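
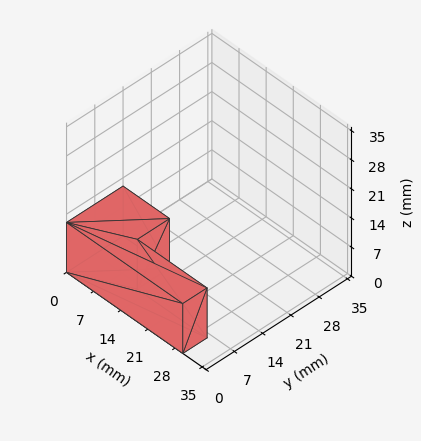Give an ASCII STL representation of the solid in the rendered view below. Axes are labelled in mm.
Reading the render: the shape is an L-shaped prism: outer 30 × 14 mm, arm thicknesses ≈ 6 mm (horizontal) and 12 mm (vertical), extruded 12 mm in z (dimensions read to the nearest mm from the axis ticks). For the STL, each face is triangulated and given an outward normal.

solid part
  facet normal 0.0000 0.0000 -1.0000
    outer loop
      vertex 30.000 6.000 0.000
      vertex 30.000 0.000 0.000
      vertex 0.000 0.000 0.000
    endloop
  endfacet
  facet normal 0.0000 0.0000 -1.0000
    outer loop
      vertex 12.000 6.000 0.000
      vertex 30.000 6.000 0.000
      vertex 0.000 0.000 0.000
    endloop
  endfacet
  facet normal 0.0000 0.0000 -1.0000
    outer loop
      vertex 12.000 14.000 0.000
      vertex 12.000 6.000 0.000
      vertex 0.000 0.000 0.000
    endloop
  endfacet
  facet normal 0.0000 0.0000 -1.0000
    outer loop
      vertex 0.000 14.000 0.000
      vertex 12.000 14.000 0.000
      vertex 0.000 0.000 0.000
    endloop
  endfacet
  facet normal 0.0000 0.0000 1.0000
    outer loop
      vertex 0.000 0.000 12.000
      vertex 30.000 0.000 12.000
      vertex 30.000 6.000 12.000
    endloop
  endfacet
  facet normal 0.0000 0.0000 1.0000
    outer loop
      vertex 0.000 0.000 12.000
      vertex 30.000 6.000 12.000
      vertex 12.000 6.000 12.000
    endloop
  endfacet
  facet normal 0.0000 0.0000 1.0000
    outer loop
      vertex 0.000 0.000 12.000
      vertex 12.000 6.000 12.000
      vertex 12.000 14.000 12.000
    endloop
  endfacet
  facet normal 0.0000 0.0000 1.0000
    outer loop
      vertex 0.000 0.000 12.000
      vertex 12.000 14.000 12.000
      vertex 0.000 14.000 12.000
    endloop
  endfacet
  facet normal 0.0000 -1.0000 0.0000
    outer loop
      vertex 0.000 0.000 0.000
      vertex 30.000 0.000 0.000
      vertex 30.000 0.000 12.000
    endloop
  endfacet
  facet normal 0.0000 -1.0000 0.0000
    outer loop
      vertex 0.000 0.000 0.000
      vertex 30.000 0.000 12.000
      vertex 0.000 0.000 12.000
    endloop
  endfacet
  facet normal 1.0000 0.0000 0.0000
    outer loop
      vertex 30.000 0.000 0.000
      vertex 30.000 6.000 0.000
      vertex 30.000 6.000 12.000
    endloop
  endfacet
  facet normal 1.0000 0.0000 0.0000
    outer loop
      vertex 30.000 0.000 0.000
      vertex 30.000 6.000 12.000
      vertex 30.000 0.000 12.000
    endloop
  endfacet
  facet normal 0.0000 1.0000 0.0000
    outer loop
      vertex 30.000 6.000 0.000
      vertex 12.000 6.000 0.000
      vertex 12.000 6.000 12.000
    endloop
  endfacet
  facet normal 0.0000 1.0000 0.0000
    outer loop
      vertex 30.000 6.000 0.000
      vertex 12.000 6.000 12.000
      vertex 30.000 6.000 12.000
    endloop
  endfacet
  facet normal 1.0000 0.0000 0.0000
    outer loop
      vertex 12.000 6.000 0.000
      vertex 12.000 14.000 0.000
      vertex 12.000 14.000 12.000
    endloop
  endfacet
  facet normal 1.0000 0.0000 0.0000
    outer loop
      vertex 12.000 6.000 0.000
      vertex 12.000 14.000 12.000
      vertex 12.000 6.000 12.000
    endloop
  endfacet
  facet normal 0.0000 1.0000 0.0000
    outer loop
      vertex 12.000 14.000 0.000
      vertex 0.000 14.000 0.000
      vertex 0.000 14.000 12.000
    endloop
  endfacet
  facet normal 0.0000 1.0000 0.0000
    outer loop
      vertex 12.000 14.000 0.000
      vertex 0.000 14.000 12.000
      vertex 12.000 14.000 12.000
    endloop
  endfacet
  facet normal -1.0000 0.0000 0.0000
    outer loop
      vertex 0.000 14.000 0.000
      vertex 0.000 0.000 0.000
      vertex 0.000 0.000 12.000
    endloop
  endfacet
  facet normal -1.0000 0.0000 0.0000
    outer loop
      vertex 0.000 14.000 0.000
      vertex 0.000 0.000 12.000
      vertex 0.000 14.000 12.000
    endloop
  endfacet
endsolid part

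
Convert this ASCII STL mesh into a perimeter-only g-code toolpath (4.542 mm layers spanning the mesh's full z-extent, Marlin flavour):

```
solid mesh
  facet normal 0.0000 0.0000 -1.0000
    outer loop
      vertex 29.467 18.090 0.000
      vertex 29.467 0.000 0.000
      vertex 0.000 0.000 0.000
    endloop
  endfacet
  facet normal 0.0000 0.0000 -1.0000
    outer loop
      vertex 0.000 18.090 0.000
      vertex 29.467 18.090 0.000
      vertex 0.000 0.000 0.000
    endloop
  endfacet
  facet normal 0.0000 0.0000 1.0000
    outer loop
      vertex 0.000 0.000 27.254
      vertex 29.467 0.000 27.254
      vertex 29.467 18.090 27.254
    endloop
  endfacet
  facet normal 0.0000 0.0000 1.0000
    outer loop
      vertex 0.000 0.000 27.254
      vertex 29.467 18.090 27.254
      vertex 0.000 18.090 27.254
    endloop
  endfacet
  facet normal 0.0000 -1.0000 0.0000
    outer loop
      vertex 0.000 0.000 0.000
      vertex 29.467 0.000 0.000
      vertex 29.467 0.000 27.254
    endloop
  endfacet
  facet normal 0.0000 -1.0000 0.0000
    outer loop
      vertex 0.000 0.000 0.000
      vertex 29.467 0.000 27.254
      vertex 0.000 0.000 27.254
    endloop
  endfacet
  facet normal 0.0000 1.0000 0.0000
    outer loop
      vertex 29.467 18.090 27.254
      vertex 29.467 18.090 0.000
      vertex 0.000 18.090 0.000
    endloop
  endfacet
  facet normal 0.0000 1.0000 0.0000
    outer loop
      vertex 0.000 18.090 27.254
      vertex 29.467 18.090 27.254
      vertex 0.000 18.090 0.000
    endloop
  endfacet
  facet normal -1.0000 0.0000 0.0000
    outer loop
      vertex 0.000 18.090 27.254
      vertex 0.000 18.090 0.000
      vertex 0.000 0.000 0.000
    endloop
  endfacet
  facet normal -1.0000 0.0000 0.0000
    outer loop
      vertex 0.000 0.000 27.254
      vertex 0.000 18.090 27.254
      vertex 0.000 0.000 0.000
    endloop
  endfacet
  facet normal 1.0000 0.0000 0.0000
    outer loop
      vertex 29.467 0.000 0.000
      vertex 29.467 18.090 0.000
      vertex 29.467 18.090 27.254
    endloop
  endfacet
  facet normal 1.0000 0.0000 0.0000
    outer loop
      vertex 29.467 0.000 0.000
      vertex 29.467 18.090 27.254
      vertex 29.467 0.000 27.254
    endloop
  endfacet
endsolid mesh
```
; perimeter-only toolpath
G21 ; units = mm
G90 ; absolute positioning
G28 ; home
; layer 1
G0 Z4.542
G0 X0.000 Y0.000
G1 X29.467 Y0.000
G1 X29.467 Y18.090
G1 X0.000 Y18.090
G1 X0.000 Y0.000
; layer 2
G0 Z9.085
G0 X0.000 Y0.000
G1 X29.467 Y0.000
G1 X29.467 Y18.090
G1 X0.000 Y18.090
G1 X0.000 Y0.000
; layer 3
G0 Z13.627
G0 X0.000 Y0.000
G1 X29.467 Y0.000
G1 X29.467 Y18.090
G1 X0.000 Y18.090
G1 X0.000 Y0.000
; layer 4
G0 Z18.169
G0 X0.000 Y0.000
G1 X29.467 Y0.000
G1 X29.467 Y18.090
G1 X0.000 Y18.090
G1 X0.000 Y0.000
; layer 5
G0 Z22.712
G0 X0.000 Y0.000
G1 X29.467 Y0.000
G1 X29.467 Y18.090
G1 X0.000 Y18.090
G1 X0.000 Y0.000
; layer 6
G0 Z27.254
G0 X0.000 Y0.000
G1 X29.467 Y0.000
G1 X29.467 Y18.090
G1 X0.000 Y18.090
G1 X0.000 Y0.000
M2 ; end

The solid is a rectangular box, roughly 29.5 × 18.1 mm footprint and 27.3 mm tall. Slicing at Δz = 4.542 mm — 6 equal slices spanning the solid's height, so layer i sits at z = i·h/6 — gives 6 non-empty perimeters. Each is a 4-segment closed polygon; G0 lifts to the layer z and rapids to the start vertex, then G1 traces the edges.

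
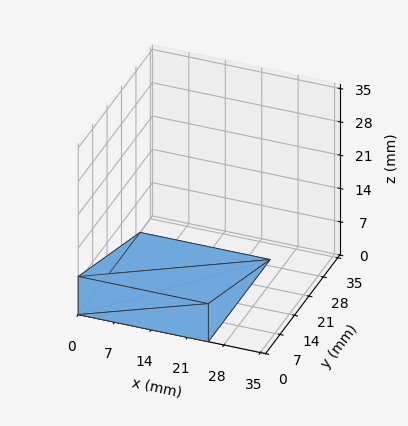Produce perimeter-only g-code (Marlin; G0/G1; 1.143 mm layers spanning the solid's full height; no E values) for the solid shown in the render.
Reading the render: the shape is a wedge (ramp): 25 × 30 mm base, rising to 8 mm along the y=0 edge and sloping linearly to z=0 at y=30 (dimensions read to the nearest mm from the axis ticks). For the g-code, the solid's height is divided into equal slices at the stated Δz and each level perimeter traced with G1 moves after a G0 lift.

; perimeter-only toolpath
G21 ; units = mm
G90 ; absolute positioning
G28 ; home
; layer 1
G0 Z1.143
G0 X0.000 Y0.000
G1 X25.000 Y0.000
G1 X25.000 Y25.714
G1 X0.000 Y25.714
G1 X0.000 Y0.000
; layer 2
G0 Z2.286
G0 X0.000 Y0.000
G1 X25.000 Y0.000
G1 X25.000 Y21.429
G1 X0.000 Y21.429
G1 X0.000 Y0.000
; layer 3
G0 Z3.429
G0 X0.000 Y0.000
G1 X25.000 Y0.000
G1 X25.000 Y17.143
G1 X0.000 Y17.143
G1 X0.000 Y0.000
; layer 4
G0 Z4.571
G0 X0.000 Y0.000
G1 X25.000 Y0.000
G1 X25.000 Y12.857
G1 X0.000 Y12.857
G1 X0.000 Y0.000
; layer 5
G0 Z5.714
G0 X0.000 Y0.000
G1 X25.000 Y0.000
G1 X25.000 Y8.571
G1 X0.000 Y8.571
G1 X0.000 Y0.000
; layer 6
G0 Z6.857
G0 X0.000 Y0.000
G1 X25.000 Y0.000
G1 X25.000 Y4.286
G1 X0.000 Y4.286
G1 X0.000 Y0.000
M2 ; end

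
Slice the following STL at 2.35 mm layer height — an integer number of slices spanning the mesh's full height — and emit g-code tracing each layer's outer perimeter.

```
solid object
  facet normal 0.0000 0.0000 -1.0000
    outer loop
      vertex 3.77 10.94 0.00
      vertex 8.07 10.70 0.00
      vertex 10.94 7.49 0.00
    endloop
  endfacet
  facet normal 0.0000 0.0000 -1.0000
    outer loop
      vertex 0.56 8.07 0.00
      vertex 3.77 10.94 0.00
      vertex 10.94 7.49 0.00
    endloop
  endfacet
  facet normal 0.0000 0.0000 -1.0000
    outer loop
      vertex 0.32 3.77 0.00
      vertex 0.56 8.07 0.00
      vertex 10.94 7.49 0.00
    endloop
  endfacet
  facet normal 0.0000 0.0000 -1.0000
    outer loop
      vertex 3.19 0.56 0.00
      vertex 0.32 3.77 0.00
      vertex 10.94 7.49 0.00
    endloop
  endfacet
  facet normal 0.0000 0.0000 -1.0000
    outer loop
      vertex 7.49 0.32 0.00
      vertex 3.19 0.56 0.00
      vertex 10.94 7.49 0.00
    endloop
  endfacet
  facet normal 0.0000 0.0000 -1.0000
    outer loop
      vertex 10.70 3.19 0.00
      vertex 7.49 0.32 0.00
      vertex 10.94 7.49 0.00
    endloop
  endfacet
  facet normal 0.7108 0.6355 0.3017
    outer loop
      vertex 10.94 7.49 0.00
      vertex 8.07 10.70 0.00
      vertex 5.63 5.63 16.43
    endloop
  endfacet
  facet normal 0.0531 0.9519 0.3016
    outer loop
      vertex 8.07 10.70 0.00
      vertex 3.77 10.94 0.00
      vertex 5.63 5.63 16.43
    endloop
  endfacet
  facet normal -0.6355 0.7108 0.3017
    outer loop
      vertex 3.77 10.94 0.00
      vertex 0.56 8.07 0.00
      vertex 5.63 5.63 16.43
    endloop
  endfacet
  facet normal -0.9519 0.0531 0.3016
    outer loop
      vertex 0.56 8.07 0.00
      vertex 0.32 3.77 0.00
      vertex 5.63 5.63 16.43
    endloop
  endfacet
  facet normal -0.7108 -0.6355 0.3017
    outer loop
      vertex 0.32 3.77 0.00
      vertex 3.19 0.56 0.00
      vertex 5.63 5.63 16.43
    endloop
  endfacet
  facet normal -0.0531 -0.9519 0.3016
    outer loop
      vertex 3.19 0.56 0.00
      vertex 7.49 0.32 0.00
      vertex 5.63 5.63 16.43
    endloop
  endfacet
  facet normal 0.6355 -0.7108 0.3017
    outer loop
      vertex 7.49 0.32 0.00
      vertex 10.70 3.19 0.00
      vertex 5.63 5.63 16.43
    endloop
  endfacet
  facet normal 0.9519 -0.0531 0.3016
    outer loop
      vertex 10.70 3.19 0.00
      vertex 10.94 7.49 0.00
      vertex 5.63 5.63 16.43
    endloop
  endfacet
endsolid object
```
; perimeter-only toolpath
G21 ; units = mm
G90 ; absolute positioning
G28 ; home
; layer 1
G0 Z2.35
G0 X10.18 Y7.22
G1 X7.72 Y9.98
G1 X4.04 Y10.18
G1 X1.28 Y7.72
G1 X1.08 Y4.04
G1 X3.54 Y1.28
G1 X7.22 Y1.08
G1 X9.98 Y3.54
G1 X10.18 Y7.22
; layer 2
G0 Z4.69
G0 X9.42 Y6.96
G1 X7.37 Y9.25
G1 X4.30 Y9.42
G1 X2.01 Y7.37
G1 X1.84 Y4.30
G1 X3.89 Y2.01
G1 X6.96 Y1.84
G1 X9.25 Y3.89
G1 X9.42 Y6.96
; layer 3
G0 Z7.04
G0 X8.66 Y6.69
G1 X7.02 Y8.53
G1 X4.57 Y8.66
G1 X2.73 Y7.02
G1 X2.60 Y4.57
G1 X4.24 Y2.73
G1 X6.69 Y2.60
G1 X8.53 Y4.24
G1 X8.66 Y6.69
; layer 4
G0 Z9.39
G0 X7.91 Y6.43
G1 X6.68 Y7.80
G1 X4.83 Y7.91
G1 X3.46 Y6.68
G1 X3.35 Y4.83
G1 X4.58 Y3.46
G1 X6.43 Y3.35
G1 X7.80 Y4.58
G1 X7.91 Y6.43
; layer 5
G0 Z11.74
G0 X7.15 Y6.16
G1 X6.33 Y7.08
G1 X5.10 Y7.15
G1 X4.18 Y6.33
G1 X4.11 Y5.10
G1 X4.93 Y4.18
G1 X6.16 Y4.11
G1 X7.08 Y4.93
G1 X7.15 Y6.16
; layer 6
G0 Z14.08
G0 X6.39 Y5.90
G1 X5.98 Y6.35
G1 X5.36 Y6.39
G1 X4.91 Y5.98
G1 X4.87 Y5.36
G1 X5.28 Y4.91
G1 X5.90 Y4.87
G1 X6.35 Y5.28
G1 X6.39 Y5.90
M2 ; end

The solid is a regular 8-sided pyramid, base circumscribed radius ≈ 5.63 mm, apex at z ≈ 16.4 mm. Slicing at Δz = 2.35 mm — 7 equal slices spanning the solid's height, so layer i sits at z = i·h/7 — gives 6 non-empty perimeters. Each is a 8-segment closed polygon; G0 lifts to the layer z and rapids to the start vertex, then G1 traces the edges. The cross-section shrinks linearly with z (the slice at the apex is degenerate and omitted).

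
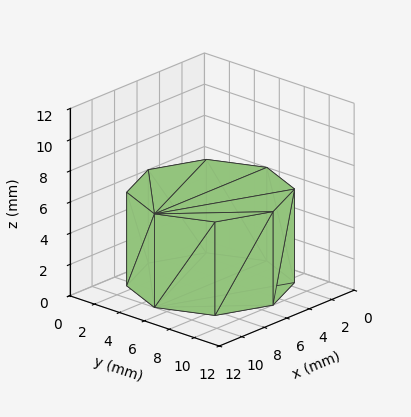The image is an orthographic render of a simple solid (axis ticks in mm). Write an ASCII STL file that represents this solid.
Reading the render: the shape is a regular 8-sided prism (a cylinder approximated with 8 flat sides), circumscribed radius ≈ 5 mm, height ≈ 6 mm (dimensions read to the nearest mm from the axis ticks). For the STL, each face is triangulated and given an outward normal.

solid part
  facet normal 0.0000 0.0000 -1.0000
    outer loop
      vertex 5.00 10.00 0.00
      vertex 8.54 8.54 0.00
      vertex 10.00 5.00 0.00
    endloop
  endfacet
  facet normal 0.0000 0.0000 -1.0000
    outer loop
      vertex 1.46 8.54 0.00
      vertex 5.00 10.00 0.00
      vertex 10.00 5.00 0.00
    endloop
  endfacet
  facet normal 0.0000 0.0000 -1.0000
    outer loop
      vertex 0.00 5.00 0.00
      vertex 1.46 8.54 0.00
      vertex 10.00 5.00 0.00
    endloop
  endfacet
  facet normal 0.0000 0.0000 -1.0000
    outer loop
      vertex 1.46 1.46 0.00
      vertex 0.00 5.00 0.00
      vertex 10.00 5.00 0.00
    endloop
  endfacet
  facet normal 0.0000 0.0000 -1.0000
    outer loop
      vertex 5.00 0.00 0.00
      vertex 1.46 1.46 0.00
      vertex 10.00 5.00 0.00
    endloop
  endfacet
  facet normal 0.0000 0.0000 -1.0000
    outer loop
      vertex 8.54 1.46 0.00
      vertex 5.00 0.00 0.00
      vertex 10.00 5.00 0.00
    endloop
  endfacet
  facet normal 0.0000 0.0000 1.0000
    outer loop
      vertex 10.00 5.00 6.00
      vertex 8.54 8.54 6.00
      vertex 5.00 10.00 6.00
    endloop
  endfacet
  facet normal 0.0000 0.0000 1.0000
    outer loop
      vertex 10.00 5.00 6.00
      vertex 5.00 10.00 6.00
      vertex 1.46 8.54 6.00
    endloop
  endfacet
  facet normal 0.0000 0.0000 1.0000
    outer loop
      vertex 10.00 5.00 6.00
      vertex 1.46 8.54 6.00
      vertex 0.00 5.00 6.00
    endloop
  endfacet
  facet normal 0.0000 0.0000 1.0000
    outer loop
      vertex 10.00 5.00 6.00
      vertex 0.00 5.00 6.00
      vertex 1.46 1.46 6.00
    endloop
  endfacet
  facet normal 0.0000 0.0000 1.0000
    outer loop
      vertex 10.00 5.00 6.00
      vertex 1.46 1.46 6.00
      vertex 5.00 0.00 6.00
    endloop
  endfacet
  facet normal 0.0000 0.0000 1.0000
    outer loop
      vertex 10.00 5.00 6.00
      vertex 5.00 0.00 6.00
      vertex 8.54 1.46 6.00
    endloop
  endfacet
  facet normal 0.9245 0.3813 0.0000
    outer loop
      vertex 10.00 5.00 0.00
      vertex 8.54 8.54 0.00
      vertex 8.54 8.54 6.00
    endloop
  endfacet
  facet normal 0.9245 0.3813 0.0000
    outer loop
      vertex 10.00 5.00 0.00
      vertex 8.54 8.54 6.00
      vertex 10.00 5.00 6.00
    endloop
  endfacet
  facet normal 0.3813 0.9245 0.0000
    outer loop
      vertex 8.54 8.54 0.00
      vertex 5.00 10.00 0.00
      vertex 5.00 10.00 6.00
    endloop
  endfacet
  facet normal 0.3813 0.9245 0.0000
    outer loop
      vertex 8.54 8.54 0.00
      vertex 5.00 10.00 6.00
      vertex 8.54 8.54 6.00
    endloop
  endfacet
  facet normal -0.3813 0.9245 0.0000
    outer loop
      vertex 5.00 10.00 0.00
      vertex 1.46 8.54 0.00
      vertex 1.46 8.54 6.00
    endloop
  endfacet
  facet normal -0.3813 0.9245 0.0000
    outer loop
      vertex 5.00 10.00 0.00
      vertex 1.46 8.54 6.00
      vertex 5.00 10.00 6.00
    endloop
  endfacet
  facet normal -0.9245 0.3813 0.0000
    outer loop
      vertex 1.46 8.54 0.00
      vertex 0.00 5.00 0.00
      vertex 0.00 5.00 6.00
    endloop
  endfacet
  facet normal -0.9245 0.3813 0.0000
    outer loop
      vertex 1.46 8.54 0.00
      vertex 0.00 5.00 6.00
      vertex 1.46 8.54 6.00
    endloop
  endfacet
  facet normal -0.9245 -0.3813 0.0000
    outer loop
      vertex 0.00 5.00 0.00
      vertex 1.46 1.46 0.00
      vertex 1.46 1.46 6.00
    endloop
  endfacet
  facet normal -0.9245 -0.3813 0.0000
    outer loop
      vertex 0.00 5.00 0.00
      vertex 1.46 1.46 6.00
      vertex 0.00 5.00 6.00
    endloop
  endfacet
  facet normal -0.3813 -0.9245 0.0000
    outer loop
      vertex 1.46 1.46 0.00
      vertex 5.00 0.00 0.00
      vertex 5.00 0.00 6.00
    endloop
  endfacet
  facet normal -0.3813 -0.9245 0.0000
    outer loop
      vertex 1.46 1.46 0.00
      vertex 5.00 0.00 6.00
      vertex 1.46 1.46 6.00
    endloop
  endfacet
  facet normal 0.3813 -0.9245 0.0000
    outer loop
      vertex 5.00 0.00 0.00
      vertex 8.54 1.46 0.00
      vertex 8.54 1.46 6.00
    endloop
  endfacet
  facet normal 0.3813 -0.9245 0.0000
    outer loop
      vertex 5.00 0.00 0.00
      vertex 8.54 1.46 6.00
      vertex 5.00 0.00 6.00
    endloop
  endfacet
  facet normal 0.9245 -0.3813 0.0000
    outer loop
      vertex 8.54 1.46 0.00
      vertex 10.00 5.00 0.00
      vertex 10.00 5.00 6.00
    endloop
  endfacet
  facet normal 0.9245 -0.3813 0.0000
    outer loop
      vertex 8.54 1.46 0.00
      vertex 10.00 5.00 6.00
      vertex 8.54 1.46 6.00
    endloop
  endfacet
endsolid part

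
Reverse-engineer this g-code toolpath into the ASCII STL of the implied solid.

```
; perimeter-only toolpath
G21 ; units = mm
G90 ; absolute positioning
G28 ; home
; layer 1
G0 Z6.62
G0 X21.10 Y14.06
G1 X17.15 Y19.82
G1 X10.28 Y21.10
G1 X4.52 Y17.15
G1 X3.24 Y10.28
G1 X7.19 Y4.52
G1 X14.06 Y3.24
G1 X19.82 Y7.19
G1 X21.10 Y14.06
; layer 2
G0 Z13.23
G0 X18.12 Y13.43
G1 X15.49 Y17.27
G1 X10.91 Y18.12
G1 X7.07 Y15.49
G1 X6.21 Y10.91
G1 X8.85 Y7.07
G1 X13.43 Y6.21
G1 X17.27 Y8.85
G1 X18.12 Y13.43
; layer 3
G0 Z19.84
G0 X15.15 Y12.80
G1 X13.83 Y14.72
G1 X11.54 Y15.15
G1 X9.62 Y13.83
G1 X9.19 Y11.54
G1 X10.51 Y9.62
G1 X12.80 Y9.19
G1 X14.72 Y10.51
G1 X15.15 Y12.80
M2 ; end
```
solid part
  facet normal 0.0000 0.0000 -1.0000
    outer loop
      vertex 9.65 24.08 0.00
      vertex 18.81 22.37 0.00
      vertex 24.08 14.69 0.00
    endloop
  endfacet
  facet normal 0.0000 0.0000 -1.0000
    outer loop
      vertex 1.97 18.81 0.00
      vertex 9.65 24.08 0.00
      vertex 24.08 14.69 0.00
    endloop
  endfacet
  facet normal 0.0000 0.0000 -1.0000
    outer loop
      vertex 0.26 9.65 0.00
      vertex 1.97 18.81 0.00
      vertex 24.08 14.69 0.00
    endloop
  endfacet
  facet normal 0.0000 0.0000 -1.0000
    outer loop
      vertex 5.53 1.97 0.00
      vertex 0.26 9.65 0.00
      vertex 24.08 14.69 0.00
    endloop
  endfacet
  facet normal 0.0000 0.0000 -1.0000
    outer loop
      vertex 14.69 0.26 0.00
      vertex 5.53 1.97 0.00
      vertex 24.08 14.69 0.00
    endloop
  endfacet
  facet normal 0.0000 0.0000 -1.0000
    outer loop
      vertex 22.37 5.53 0.00
      vertex 14.69 0.26 0.00
      vertex 24.08 14.69 0.00
    endloop
  endfacet
  facet normal 0.7588 0.5207 0.3912
    outer loop
      vertex 24.08 14.69 0.00
      vertex 18.81 22.37 0.00
      vertex 12.17 12.17 26.46
    endloop
  endfacet
  facet normal 0.1689 0.9047 0.3911
    outer loop
      vertex 18.81 22.37 0.00
      vertex 9.65 24.08 0.00
      vertex 12.17 12.17 26.46
    endloop
  endfacet
  facet normal -0.5207 0.7588 0.3912
    outer loop
      vertex 9.65 24.08 0.00
      vertex 1.97 18.81 0.00
      vertex 12.17 12.17 26.46
    endloop
  endfacet
  facet normal -0.9047 0.1689 0.3911
    outer loop
      vertex 1.97 18.81 0.00
      vertex 0.26 9.65 0.00
      vertex 12.17 12.17 26.46
    endloop
  endfacet
  facet normal -0.7588 -0.5207 0.3912
    outer loop
      vertex 0.26 9.65 0.00
      vertex 5.53 1.97 0.00
      vertex 12.17 12.17 26.46
    endloop
  endfacet
  facet normal -0.1689 -0.9047 0.3911
    outer loop
      vertex 5.53 1.97 0.00
      vertex 14.69 0.26 0.00
      vertex 12.17 12.17 26.46
    endloop
  endfacet
  facet normal 0.5207 -0.7588 0.3912
    outer loop
      vertex 14.69 0.26 0.00
      vertex 22.37 5.53 0.00
      vertex 12.17 12.17 26.46
    endloop
  endfacet
  facet normal 0.9047 -0.1689 0.3911
    outer loop
      vertex 22.37 5.53 0.00
      vertex 24.08 14.69 0.00
      vertex 12.17 12.17 26.46
    endloop
  endfacet
endsolid part

The G0 Z moves step by Δz≈6.62 mm. The G1 loops shrink linearly with z, so the solid tapers from its base footprint up to z≈26.5. Closing with a flat bottom cap and the tapered top and triangulating gives 14 facets — a regular 8-sided pyramid, base circumscribed radius ≈ 12.2 mm, apex at z ≈ 26.5 mm.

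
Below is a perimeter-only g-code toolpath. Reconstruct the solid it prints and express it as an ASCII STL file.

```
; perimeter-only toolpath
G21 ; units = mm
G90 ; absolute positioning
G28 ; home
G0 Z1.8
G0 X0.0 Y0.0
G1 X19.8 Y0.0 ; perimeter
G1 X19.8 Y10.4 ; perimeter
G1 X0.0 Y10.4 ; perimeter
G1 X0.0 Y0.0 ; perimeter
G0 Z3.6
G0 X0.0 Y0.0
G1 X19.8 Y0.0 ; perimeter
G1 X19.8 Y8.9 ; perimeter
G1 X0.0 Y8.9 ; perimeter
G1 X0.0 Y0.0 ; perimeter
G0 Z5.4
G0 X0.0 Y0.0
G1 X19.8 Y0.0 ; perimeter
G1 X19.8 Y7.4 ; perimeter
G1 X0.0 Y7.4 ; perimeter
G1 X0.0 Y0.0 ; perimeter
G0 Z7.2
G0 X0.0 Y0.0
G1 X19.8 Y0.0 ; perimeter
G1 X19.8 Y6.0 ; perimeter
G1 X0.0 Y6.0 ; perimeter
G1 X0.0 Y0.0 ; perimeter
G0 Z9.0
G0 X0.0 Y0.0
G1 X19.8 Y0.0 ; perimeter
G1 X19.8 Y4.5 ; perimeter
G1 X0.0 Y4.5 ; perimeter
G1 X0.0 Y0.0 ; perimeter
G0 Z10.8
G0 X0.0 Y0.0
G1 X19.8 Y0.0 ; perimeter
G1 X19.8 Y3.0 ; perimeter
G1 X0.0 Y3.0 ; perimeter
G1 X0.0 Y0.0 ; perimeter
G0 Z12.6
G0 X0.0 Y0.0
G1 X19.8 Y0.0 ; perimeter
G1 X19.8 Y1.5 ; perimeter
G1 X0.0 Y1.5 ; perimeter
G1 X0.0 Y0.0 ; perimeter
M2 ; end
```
solid part
  facet normal 0.0000 0.0000 -1.0000
    outer loop
      vertex 19.8 11.9 0.0
      vertex 19.8 0.0 0.0
      vertex 0.0 0.0 0.0
    endloop
  endfacet
  facet normal 0.0000 0.0000 -1.0000
    outer loop
      vertex 0.0 11.9 0.0
      vertex 19.8 11.9 0.0
      vertex 0.0 0.0 0.0
    endloop
  endfacet
  facet normal 0.0000 -1.0000 0.0000
    outer loop
      vertex 0.0 0.0 0.0
      vertex 19.8 0.0 0.0
      vertex 19.8 0.0 14.4
    endloop
  endfacet
  facet normal 0.0000 -1.0000 0.0000
    outer loop
      vertex 0.0 0.0 0.0
      vertex 19.8 0.0 14.4
      vertex 0.0 0.0 14.4
    endloop
  endfacet
  facet normal 0.0000 0.7708 0.6370
    outer loop
      vertex 0.0 0.0 14.4
      vertex 19.8 0.0 14.4
      vertex 19.8 11.9 0.0
    endloop
  endfacet
  facet normal 0.0000 0.7708 0.6370
    outer loop
      vertex 0.0 0.0 14.4
      vertex 19.8 11.9 0.0
      vertex 0.0 11.9 0.0
    endloop
  endfacet
  facet normal -1.0000 0.0000 0.0000
    outer loop
      vertex 0.0 0.0 14.4
      vertex 0.0 11.9 0.0
      vertex 0.0 0.0 0.0
    endloop
  endfacet
  facet normal 1.0000 0.0000 0.0000
    outer loop
      vertex 19.8 0.0 0.0
      vertex 19.8 11.9 0.0
      vertex 19.8 0.0 14.4
    endloop
  endfacet
endsolid part

The G0 Z moves step by Δz≈1.8 mm. The G1 loops shrink linearly with z, so the solid tapers from its base footprint up to z≈14.4. Closing with a flat bottom cap and the tapered top and triangulating gives 8 facets — a wedge (ramp): 19.8 × 11.9 mm base, rising to 14.4 mm along the y=0 edge and sloping linearly to z=0 at y=11.9.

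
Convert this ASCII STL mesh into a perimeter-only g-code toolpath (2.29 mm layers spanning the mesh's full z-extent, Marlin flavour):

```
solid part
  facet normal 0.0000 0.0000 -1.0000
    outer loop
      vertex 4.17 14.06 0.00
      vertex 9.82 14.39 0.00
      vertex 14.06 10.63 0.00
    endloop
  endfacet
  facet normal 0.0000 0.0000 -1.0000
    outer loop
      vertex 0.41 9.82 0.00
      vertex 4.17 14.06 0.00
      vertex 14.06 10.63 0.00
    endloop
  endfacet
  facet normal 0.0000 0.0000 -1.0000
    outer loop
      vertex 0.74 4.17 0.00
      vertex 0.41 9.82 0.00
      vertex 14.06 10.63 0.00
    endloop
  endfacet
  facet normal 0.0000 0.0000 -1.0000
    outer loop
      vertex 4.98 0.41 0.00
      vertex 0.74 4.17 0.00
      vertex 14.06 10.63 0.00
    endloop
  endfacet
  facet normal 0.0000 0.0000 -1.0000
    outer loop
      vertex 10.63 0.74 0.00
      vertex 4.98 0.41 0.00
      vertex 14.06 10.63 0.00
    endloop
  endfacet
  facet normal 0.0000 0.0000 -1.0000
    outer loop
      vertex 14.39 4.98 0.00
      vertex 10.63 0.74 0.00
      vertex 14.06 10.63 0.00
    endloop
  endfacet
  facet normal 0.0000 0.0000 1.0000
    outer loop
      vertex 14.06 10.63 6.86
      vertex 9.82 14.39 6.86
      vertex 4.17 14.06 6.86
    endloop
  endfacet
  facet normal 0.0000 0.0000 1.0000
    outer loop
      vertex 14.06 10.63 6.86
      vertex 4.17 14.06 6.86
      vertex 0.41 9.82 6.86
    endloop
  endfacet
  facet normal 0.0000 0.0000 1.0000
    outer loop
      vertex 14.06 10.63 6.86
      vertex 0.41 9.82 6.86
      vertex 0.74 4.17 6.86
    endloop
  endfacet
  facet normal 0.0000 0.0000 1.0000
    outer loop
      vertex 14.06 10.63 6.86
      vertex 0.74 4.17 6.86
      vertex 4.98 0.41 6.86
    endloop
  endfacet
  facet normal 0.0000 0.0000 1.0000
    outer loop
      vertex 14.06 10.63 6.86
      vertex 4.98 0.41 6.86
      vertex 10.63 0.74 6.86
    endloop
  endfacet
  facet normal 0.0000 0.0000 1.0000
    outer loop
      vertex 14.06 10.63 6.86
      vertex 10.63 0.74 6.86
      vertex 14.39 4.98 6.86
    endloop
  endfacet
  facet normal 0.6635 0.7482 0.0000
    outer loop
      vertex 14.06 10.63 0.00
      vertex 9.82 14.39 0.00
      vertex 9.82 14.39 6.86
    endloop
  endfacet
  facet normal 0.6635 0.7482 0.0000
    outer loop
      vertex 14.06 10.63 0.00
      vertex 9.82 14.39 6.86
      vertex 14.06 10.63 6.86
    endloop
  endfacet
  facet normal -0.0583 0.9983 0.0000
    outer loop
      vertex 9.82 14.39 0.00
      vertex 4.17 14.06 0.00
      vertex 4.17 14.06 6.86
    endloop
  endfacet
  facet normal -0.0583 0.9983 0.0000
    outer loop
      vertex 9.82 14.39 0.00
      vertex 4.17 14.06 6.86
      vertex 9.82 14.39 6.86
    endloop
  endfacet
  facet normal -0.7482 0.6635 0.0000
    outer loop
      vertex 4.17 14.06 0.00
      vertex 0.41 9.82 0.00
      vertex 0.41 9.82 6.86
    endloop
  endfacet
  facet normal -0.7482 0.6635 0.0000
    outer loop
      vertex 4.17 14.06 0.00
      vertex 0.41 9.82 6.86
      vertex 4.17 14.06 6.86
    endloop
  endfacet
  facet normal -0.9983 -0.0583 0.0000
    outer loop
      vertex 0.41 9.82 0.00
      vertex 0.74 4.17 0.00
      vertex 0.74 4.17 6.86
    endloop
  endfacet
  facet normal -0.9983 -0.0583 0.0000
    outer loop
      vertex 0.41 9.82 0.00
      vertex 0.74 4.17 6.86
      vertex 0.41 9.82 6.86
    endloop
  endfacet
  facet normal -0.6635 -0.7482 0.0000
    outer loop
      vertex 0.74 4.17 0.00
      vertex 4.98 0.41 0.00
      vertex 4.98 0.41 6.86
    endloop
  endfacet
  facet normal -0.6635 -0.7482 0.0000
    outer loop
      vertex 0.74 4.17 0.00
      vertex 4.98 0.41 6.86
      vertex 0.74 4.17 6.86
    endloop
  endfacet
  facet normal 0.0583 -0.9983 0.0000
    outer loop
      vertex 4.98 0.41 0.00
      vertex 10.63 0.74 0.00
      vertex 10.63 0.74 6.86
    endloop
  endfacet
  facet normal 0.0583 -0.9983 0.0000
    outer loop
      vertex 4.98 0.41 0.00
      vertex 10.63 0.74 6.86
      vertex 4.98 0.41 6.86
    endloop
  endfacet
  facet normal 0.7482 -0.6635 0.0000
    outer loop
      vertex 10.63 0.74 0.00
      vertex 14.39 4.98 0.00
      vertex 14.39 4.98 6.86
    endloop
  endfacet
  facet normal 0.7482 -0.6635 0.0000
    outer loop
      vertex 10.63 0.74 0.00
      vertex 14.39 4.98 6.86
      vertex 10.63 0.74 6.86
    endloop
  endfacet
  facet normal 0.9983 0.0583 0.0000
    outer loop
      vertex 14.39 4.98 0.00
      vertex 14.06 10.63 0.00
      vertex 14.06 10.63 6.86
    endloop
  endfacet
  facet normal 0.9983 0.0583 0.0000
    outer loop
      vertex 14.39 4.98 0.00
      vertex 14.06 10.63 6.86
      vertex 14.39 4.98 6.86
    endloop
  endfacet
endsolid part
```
; perimeter-only toolpath
G21 ; units = mm
G90 ; absolute positioning
G28 ; home
; layer 1
G0 Z2.29
G0 X14.06 Y10.63
G1 X9.82 Y14.39
G1 X4.17 Y14.06
G1 X0.41 Y9.82
G1 X0.74 Y4.17
G1 X4.98 Y0.41
G1 X10.63 Y0.74
G1 X14.39 Y4.98
G1 X14.06 Y10.63
; layer 2
G0 Z4.57
G0 X14.06 Y10.63
G1 X9.82 Y14.39
G1 X4.17 Y14.06
G1 X0.41 Y9.82
G1 X0.74 Y4.17
G1 X4.98 Y0.41
G1 X10.63 Y0.74
G1 X14.39 Y4.98
G1 X14.06 Y10.63
; layer 3
G0 Z6.86
G0 X14.06 Y10.63
G1 X9.82 Y14.39
G1 X4.17 Y14.06
G1 X0.41 Y9.82
G1 X0.74 Y4.17
G1 X4.98 Y0.41
G1 X10.63 Y0.74
G1 X14.39 Y4.98
G1 X14.06 Y10.63
M2 ; end

The solid is a regular 8-sided prism (a cylinder approximated with 8 flat sides), circumscribed radius ≈ 7.4 mm, height ≈ 6.86 mm. Slicing at Δz = 2.29 mm — 3 equal slices spanning the solid's height, so layer i sits at z = i·h/3 — gives 3 non-empty perimeters. Each is a 8-segment closed polygon; G0 lifts to the layer z and rapids to the start vertex, then G1 traces the edges.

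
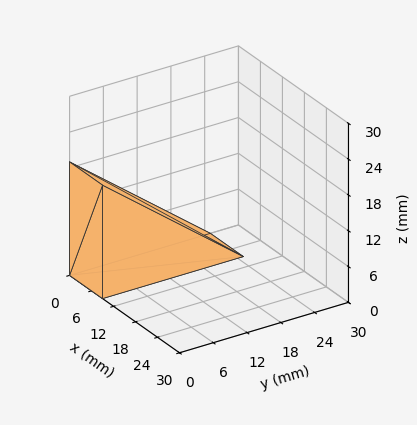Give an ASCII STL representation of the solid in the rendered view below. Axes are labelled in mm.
Reading the render: the shape is a wedge (ramp): 9 × 25 mm base, rising to 19 mm along the y=0 edge and sloping linearly to z=0 at y=25 (dimensions read to the nearest mm from the axis ticks). For the STL, each face is triangulated and given an outward normal.

solid part
  facet normal 0.0000 0.0000 -1.0000
    outer loop
      vertex 9.0 25.0 0.0
      vertex 9.0 0.0 0.0
      vertex 0.0 0.0 0.0
    endloop
  endfacet
  facet normal 0.0000 0.0000 -1.0000
    outer loop
      vertex 0.0 25.0 0.0
      vertex 9.0 25.0 0.0
      vertex 0.0 0.0 0.0
    endloop
  endfacet
  facet normal 0.0000 -1.0000 0.0000
    outer loop
      vertex 0.0 0.0 0.0
      vertex 9.0 0.0 0.0
      vertex 9.0 0.0 19.0
    endloop
  endfacet
  facet normal 0.0000 -1.0000 0.0000
    outer loop
      vertex 0.0 0.0 0.0
      vertex 9.0 0.0 19.0
      vertex 0.0 0.0 19.0
    endloop
  endfacet
  facet normal 0.0000 0.6051 0.7962
    outer loop
      vertex 0.0 0.0 19.0
      vertex 9.0 0.0 19.0
      vertex 9.0 25.0 0.0
    endloop
  endfacet
  facet normal 0.0000 0.6051 0.7962
    outer loop
      vertex 0.0 0.0 19.0
      vertex 9.0 25.0 0.0
      vertex 0.0 25.0 0.0
    endloop
  endfacet
  facet normal -1.0000 0.0000 0.0000
    outer loop
      vertex 0.0 0.0 19.0
      vertex 0.0 25.0 0.0
      vertex 0.0 0.0 0.0
    endloop
  endfacet
  facet normal 1.0000 0.0000 0.0000
    outer loop
      vertex 9.0 0.0 0.0
      vertex 9.0 25.0 0.0
      vertex 9.0 0.0 19.0
    endloop
  endfacet
endsolid part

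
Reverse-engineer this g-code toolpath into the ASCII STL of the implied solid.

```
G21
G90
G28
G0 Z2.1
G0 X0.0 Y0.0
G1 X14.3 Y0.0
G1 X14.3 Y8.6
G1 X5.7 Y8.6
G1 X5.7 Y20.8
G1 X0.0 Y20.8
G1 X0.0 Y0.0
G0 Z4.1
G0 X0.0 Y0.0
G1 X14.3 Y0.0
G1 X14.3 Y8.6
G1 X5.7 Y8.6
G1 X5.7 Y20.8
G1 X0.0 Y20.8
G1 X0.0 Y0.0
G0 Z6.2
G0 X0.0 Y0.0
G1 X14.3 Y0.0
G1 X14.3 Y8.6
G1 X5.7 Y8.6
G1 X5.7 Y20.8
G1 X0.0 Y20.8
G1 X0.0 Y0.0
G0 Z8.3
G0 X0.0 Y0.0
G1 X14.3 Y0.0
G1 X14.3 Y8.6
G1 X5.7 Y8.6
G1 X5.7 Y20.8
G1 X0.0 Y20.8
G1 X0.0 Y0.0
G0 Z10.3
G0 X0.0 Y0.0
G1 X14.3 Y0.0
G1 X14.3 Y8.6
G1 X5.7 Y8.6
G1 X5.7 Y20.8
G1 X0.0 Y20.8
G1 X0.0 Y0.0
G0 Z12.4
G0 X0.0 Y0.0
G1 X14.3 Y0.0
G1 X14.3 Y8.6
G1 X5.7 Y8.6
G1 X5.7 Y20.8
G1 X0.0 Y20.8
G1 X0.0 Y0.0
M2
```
solid part
  facet normal 0.0000 0.0000 -1.0000
    outer loop
      vertex 14.3 8.6 0.0
      vertex 14.3 0.0 0.0
      vertex 0.0 0.0 0.0
    endloop
  endfacet
  facet normal 0.0000 0.0000 -1.0000
    outer loop
      vertex 5.7 8.6 0.0
      vertex 14.3 8.6 0.0
      vertex 0.0 0.0 0.0
    endloop
  endfacet
  facet normal 0.0000 0.0000 -1.0000
    outer loop
      vertex 5.7 20.8 0.0
      vertex 5.7 8.6 0.0
      vertex 0.0 0.0 0.0
    endloop
  endfacet
  facet normal 0.0000 0.0000 -1.0000
    outer loop
      vertex 0.0 20.8 0.0
      vertex 5.7 20.8 0.0
      vertex 0.0 0.0 0.0
    endloop
  endfacet
  facet normal 0.0000 0.0000 1.0000
    outer loop
      vertex 0.0 0.0 12.4
      vertex 14.3 0.0 12.4
      vertex 14.3 8.6 12.4
    endloop
  endfacet
  facet normal 0.0000 0.0000 1.0000
    outer loop
      vertex 0.0 0.0 12.4
      vertex 14.3 8.6 12.4
      vertex 5.7 8.6 12.4
    endloop
  endfacet
  facet normal 0.0000 0.0000 1.0000
    outer loop
      vertex 0.0 0.0 12.4
      vertex 5.7 8.6 12.4
      vertex 5.7 20.8 12.4
    endloop
  endfacet
  facet normal 0.0000 0.0000 1.0000
    outer loop
      vertex 0.0 0.0 12.4
      vertex 5.7 20.8 12.4
      vertex 0.0 20.8 12.4
    endloop
  endfacet
  facet normal 0.0000 -1.0000 0.0000
    outer loop
      vertex 0.0 0.0 0.0
      vertex 14.3 0.0 0.0
      vertex 14.3 0.0 12.4
    endloop
  endfacet
  facet normal 0.0000 -1.0000 0.0000
    outer loop
      vertex 0.0 0.0 0.0
      vertex 14.3 0.0 12.4
      vertex 0.0 0.0 12.4
    endloop
  endfacet
  facet normal 1.0000 0.0000 0.0000
    outer loop
      vertex 14.3 0.0 0.0
      vertex 14.3 8.6 0.0
      vertex 14.3 8.6 12.4
    endloop
  endfacet
  facet normal 1.0000 0.0000 0.0000
    outer loop
      vertex 14.3 0.0 0.0
      vertex 14.3 8.6 12.4
      vertex 14.3 0.0 12.4
    endloop
  endfacet
  facet normal 0.0000 1.0000 0.0000
    outer loop
      vertex 14.3 8.6 0.0
      vertex 5.7 8.6 0.0
      vertex 5.7 8.6 12.4
    endloop
  endfacet
  facet normal 0.0000 1.0000 0.0000
    outer loop
      vertex 14.3 8.6 0.0
      vertex 5.7 8.6 12.4
      vertex 14.3 8.6 12.4
    endloop
  endfacet
  facet normal 1.0000 0.0000 0.0000
    outer loop
      vertex 5.7 8.6 0.0
      vertex 5.7 20.8 0.0
      vertex 5.7 20.8 12.4
    endloop
  endfacet
  facet normal 1.0000 0.0000 0.0000
    outer loop
      vertex 5.7 8.6 0.0
      vertex 5.7 20.8 12.4
      vertex 5.7 8.6 12.4
    endloop
  endfacet
  facet normal 0.0000 1.0000 0.0000
    outer loop
      vertex 5.7 20.8 0.0
      vertex 0.0 20.8 0.0
      vertex 0.0 20.8 12.4
    endloop
  endfacet
  facet normal 0.0000 1.0000 0.0000
    outer loop
      vertex 5.7 20.8 0.0
      vertex 0.0 20.8 12.4
      vertex 5.7 20.8 12.4
    endloop
  endfacet
  facet normal -1.0000 0.0000 0.0000
    outer loop
      vertex 0.0 20.8 0.0
      vertex 0.0 0.0 0.0
      vertex 0.0 0.0 12.4
    endloop
  endfacet
  facet normal -1.0000 0.0000 0.0000
    outer loop
      vertex 0.0 20.8 0.0
      vertex 0.0 0.0 12.4
      vertex 0.0 20.8 12.4
    endloop
  endfacet
endsolid part

The G0 Z moves step by Δz≈2.1 mm. Every layer's G1 loop is the same polygon, so the solid is a straight extrusion of it from z=0 to z≈12.4. Closing with flat bottom and top caps and triangulating gives 20 facets — an L-shaped prism: outer 14.3 × 20.8 mm, arm thicknesses ≈ 8.6 mm (horizontal) and 5.7 mm (vertical), extruded 12.4 mm in z.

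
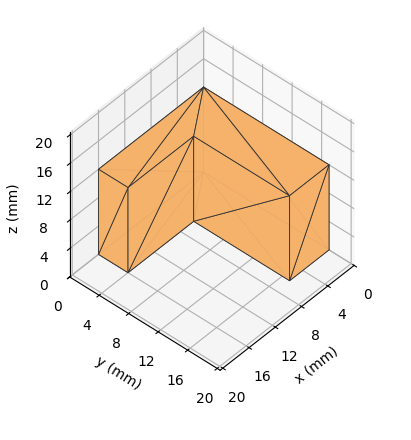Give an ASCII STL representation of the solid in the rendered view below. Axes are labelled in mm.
Reading the render: the shape is an L-shaped prism: outer 16 × 17 mm, arm thicknesses ≈ 4 mm (horizontal) and 6 mm (vertical), extruded 12 mm in z (dimensions read to the nearest mm from the axis ticks). For the STL, each face is triangulated and given an outward normal.

solid part
  facet normal 0.0000 0.0000 -1.0000
    outer loop
      vertex 16.0 4.0 0.0
      vertex 16.0 0.0 0.0
      vertex 0.0 0.0 0.0
    endloop
  endfacet
  facet normal 0.0000 0.0000 -1.0000
    outer loop
      vertex 6.0 4.0 0.0
      vertex 16.0 4.0 0.0
      vertex 0.0 0.0 0.0
    endloop
  endfacet
  facet normal 0.0000 0.0000 -1.0000
    outer loop
      vertex 6.0 17.0 0.0
      vertex 6.0 4.0 0.0
      vertex 0.0 0.0 0.0
    endloop
  endfacet
  facet normal 0.0000 0.0000 -1.0000
    outer loop
      vertex 0.0 17.0 0.0
      vertex 6.0 17.0 0.0
      vertex 0.0 0.0 0.0
    endloop
  endfacet
  facet normal 0.0000 0.0000 1.0000
    outer loop
      vertex 0.0 0.0 12.0
      vertex 16.0 0.0 12.0
      vertex 16.0 4.0 12.0
    endloop
  endfacet
  facet normal 0.0000 0.0000 1.0000
    outer loop
      vertex 0.0 0.0 12.0
      vertex 16.0 4.0 12.0
      vertex 6.0 4.0 12.0
    endloop
  endfacet
  facet normal 0.0000 0.0000 1.0000
    outer loop
      vertex 0.0 0.0 12.0
      vertex 6.0 4.0 12.0
      vertex 6.0 17.0 12.0
    endloop
  endfacet
  facet normal 0.0000 0.0000 1.0000
    outer loop
      vertex 0.0 0.0 12.0
      vertex 6.0 17.0 12.0
      vertex 0.0 17.0 12.0
    endloop
  endfacet
  facet normal 0.0000 -1.0000 0.0000
    outer loop
      vertex 0.0 0.0 0.0
      vertex 16.0 0.0 0.0
      vertex 16.0 0.0 12.0
    endloop
  endfacet
  facet normal 0.0000 -1.0000 0.0000
    outer loop
      vertex 0.0 0.0 0.0
      vertex 16.0 0.0 12.0
      vertex 0.0 0.0 12.0
    endloop
  endfacet
  facet normal 1.0000 0.0000 0.0000
    outer loop
      vertex 16.0 0.0 0.0
      vertex 16.0 4.0 0.0
      vertex 16.0 4.0 12.0
    endloop
  endfacet
  facet normal 1.0000 0.0000 0.0000
    outer loop
      vertex 16.0 0.0 0.0
      vertex 16.0 4.0 12.0
      vertex 16.0 0.0 12.0
    endloop
  endfacet
  facet normal 0.0000 1.0000 0.0000
    outer loop
      vertex 16.0 4.0 0.0
      vertex 6.0 4.0 0.0
      vertex 6.0 4.0 12.0
    endloop
  endfacet
  facet normal 0.0000 1.0000 0.0000
    outer loop
      vertex 16.0 4.0 0.0
      vertex 6.0 4.0 12.0
      vertex 16.0 4.0 12.0
    endloop
  endfacet
  facet normal 1.0000 0.0000 0.0000
    outer loop
      vertex 6.0 4.0 0.0
      vertex 6.0 17.0 0.0
      vertex 6.0 17.0 12.0
    endloop
  endfacet
  facet normal 1.0000 0.0000 0.0000
    outer loop
      vertex 6.0 4.0 0.0
      vertex 6.0 17.0 12.0
      vertex 6.0 4.0 12.0
    endloop
  endfacet
  facet normal 0.0000 1.0000 0.0000
    outer loop
      vertex 6.0 17.0 0.0
      vertex 0.0 17.0 0.0
      vertex 0.0 17.0 12.0
    endloop
  endfacet
  facet normal 0.0000 1.0000 0.0000
    outer loop
      vertex 6.0 17.0 0.0
      vertex 0.0 17.0 12.0
      vertex 6.0 17.0 12.0
    endloop
  endfacet
  facet normal -1.0000 0.0000 0.0000
    outer loop
      vertex 0.0 17.0 0.0
      vertex 0.0 0.0 0.0
      vertex 0.0 0.0 12.0
    endloop
  endfacet
  facet normal -1.0000 0.0000 0.0000
    outer loop
      vertex 0.0 17.0 0.0
      vertex 0.0 0.0 12.0
      vertex 0.0 17.0 12.0
    endloop
  endfacet
endsolid part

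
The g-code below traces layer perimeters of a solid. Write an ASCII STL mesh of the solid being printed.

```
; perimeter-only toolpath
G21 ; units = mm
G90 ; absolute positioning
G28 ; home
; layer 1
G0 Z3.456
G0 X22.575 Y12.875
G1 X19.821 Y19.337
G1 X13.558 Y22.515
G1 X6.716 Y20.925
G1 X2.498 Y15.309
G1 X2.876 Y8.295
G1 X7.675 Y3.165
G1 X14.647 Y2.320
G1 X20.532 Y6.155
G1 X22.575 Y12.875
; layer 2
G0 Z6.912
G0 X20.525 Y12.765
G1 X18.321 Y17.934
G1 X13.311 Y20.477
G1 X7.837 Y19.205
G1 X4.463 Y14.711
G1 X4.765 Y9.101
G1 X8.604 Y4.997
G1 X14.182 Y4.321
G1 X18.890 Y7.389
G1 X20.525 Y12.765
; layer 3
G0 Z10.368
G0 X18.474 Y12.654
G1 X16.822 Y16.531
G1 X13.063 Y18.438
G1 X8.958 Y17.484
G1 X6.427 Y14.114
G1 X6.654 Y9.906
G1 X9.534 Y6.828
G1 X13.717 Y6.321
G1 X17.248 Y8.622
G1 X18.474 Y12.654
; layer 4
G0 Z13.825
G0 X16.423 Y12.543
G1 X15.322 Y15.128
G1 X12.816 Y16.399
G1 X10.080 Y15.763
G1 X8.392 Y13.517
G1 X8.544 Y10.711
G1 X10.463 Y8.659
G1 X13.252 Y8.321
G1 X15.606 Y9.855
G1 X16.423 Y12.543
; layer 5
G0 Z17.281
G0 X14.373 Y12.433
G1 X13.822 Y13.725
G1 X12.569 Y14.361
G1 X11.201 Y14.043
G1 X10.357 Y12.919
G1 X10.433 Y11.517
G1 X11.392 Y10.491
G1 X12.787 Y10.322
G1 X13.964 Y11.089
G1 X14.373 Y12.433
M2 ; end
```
solid part
  facet normal 0.0000 0.0000 -1.0000
    outer loop
      vertex 13.805 24.554 0.000
      vertex 21.321 20.740 0.000
      vertex 24.626 12.986 0.000
    endloop
  endfacet
  facet normal 0.0000 0.0000 -1.0000
    outer loop
      vertex 5.595 22.646 0.000
      vertex 13.805 24.554 0.000
      vertex 24.626 12.986 0.000
    endloop
  endfacet
  facet normal 0.0000 0.0000 -1.0000
    outer loop
      vertex 0.533 15.906 0.000
      vertex 5.595 22.646 0.000
      vertex 24.626 12.986 0.000
    endloop
  endfacet
  facet normal 0.0000 0.0000 -1.0000
    outer loop
      vertex 0.987 7.490 0.000
      vertex 0.533 15.906 0.000
      vertex 24.626 12.986 0.000
    endloop
  endfacet
  facet normal 0.0000 0.0000 -1.0000
    outer loop
      vertex 6.745 1.334 0.000
      vertex 0.987 7.490 0.000
      vertex 24.626 12.986 0.000
    endloop
  endfacet
  facet normal 0.0000 0.0000 -1.0000
    outer loop
      vertex 15.112 0.320 0.000
      vertex 6.745 1.334 0.000
      vertex 24.626 12.986 0.000
    endloop
  endfacet
  facet normal 0.0000 0.0000 -1.0000
    outer loop
      vertex 22.174 4.922 0.000
      vertex 15.112 0.320 0.000
      vertex 24.626 12.986 0.000
    endloop
  endfacet
  facet normal 0.8032 0.3423 0.4875
    outer loop
      vertex 24.626 12.986 0.000
      vertex 21.321 20.740 0.000
      vertex 12.322 12.322 20.737
    endloop
  endfacet
  facet normal 0.3951 0.7786 0.4875
    outer loop
      vertex 21.321 20.740 0.000
      vertex 13.805 24.554 0.000
      vertex 12.322 12.322 20.737
    endloop
  endfacet
  facet normal -0.1976 0.8505 0.4875
    outer loop
      vertex 13.805 24.554 0.000
      vertex 5.595 22.646 0.000
      vertex 12.322 12.322 20.737
    endloop
  endfacet
  facet normal -0.6981 0.5243 0.4875
    outer loop
      vertex 5.595 22.646 0.000
      vertex 0.533 15.906 0.000
      vertex 12.322 12.322 20.737
    endloop
  endfacet
  facet normal -0.8718 -0.0470 0.4875
    outer loop
      vertex 0.533 15.906 0.000
      vertex 0.987 7.490 0.000
      vertex 12.322 12.322 20.737
    endloop
  endfacet
  facet normal -0.6377 -0.5964 0.4875
    outer loop
      vertex 0.987 7.490 0.000
      vertex 6.745 1.334 0.000
      vertex 12.322 12.322 20.737
    endloop
  endfacet
  facet normal -0.1050 -0.8668 0.4875
    outer loop
      vertex 6.745 1.334 0.000
      vertex 15.112 0.320 0.000
      vertex 12.322 12.322 20.737
    endloop
  endfacet
  facet normal 0.4767 -0.7315 0.4875
    outer loop
      vertex 15.112 0.320 0.000
      vertex 22.174 4.922 0.000
      vertex 12.322 12.322 20.737
    endloop
  endfacet
  facet normal 0.8354 -0.2540 0.4875
    outer loop
      vertex 22.174 4.922 0.000
      vertex 24.626 12.986 0.000
      vertex 12.322 12.322 20.737
    endloop
  endfacet
endsolid part

The G0 Z moves step by Δz≈3.456 mm. The G1 loops shrink linearly with z, so the solid tapers from its base footprint up to z≈20.7. Closing with a flat bottom cap and the tapered top and triangulating gives 16 facets — a regular 9-sided pyramid, base circumscribed radius ≈ 12.3 mm, apex at z ≈ 20.7 mm.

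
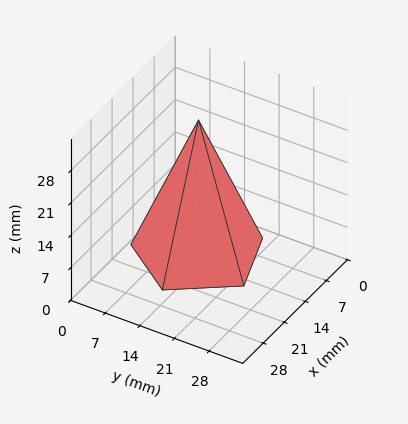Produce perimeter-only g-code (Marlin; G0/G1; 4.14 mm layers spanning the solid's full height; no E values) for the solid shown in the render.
Reading the render: the shape is a regular 5-sided pyramid, base circumscribed radius ≈ 12 mm, apex at z ≈ 29 mm (dimensions read to the nearest mm from the axis ticks). For the g-code, the solid's height is divided into equal slices at the stated Δz and each level perimeter traced with G1 moves after a G0 lift.

; perimeter-only toolpath
G21 ; units = mm
G90 ; absolute positioning
G28 ; home
; layer 1
G0 Z4.14
G0 X22.29 Y12.00
G1 X15.18 Y21.78
G1 X3.68 Y18.04
G1 X3.68 Y5.96
G1 X15.18 Y2.22
G1 X22.29 Y12.00
; layer 2
G0 Z8.29
G0 X20.57 Y12.00
G1 X14.65 Y20.15
G1 X5.06 Y17.04
G1 X5.06 Y6.96
G1 X14.65 Y3.85
G1 X20.57 Y12.00
; layer 3
G0 Z12.43
G0 X18.86 Y12.00
G1 X14.12 Y18.52
G1 X6.45 Y16.03
G1 X6.45 Y7.97
G1 X14.12 Y5.48
G1 X18.86 Y12.00
; layer 4
G0 Z16.57
G0 X17.14 Y12.00
G1 X13.59 Y16.89
G1 X7.84 Y15.02
G1 X7.84 Y8.98
G1 X13.59 Y7.11
G1 X17.14 Y12.00
; layer 5
G0 Z20.71
G0 X15.43 Y12.00
G1 X13.06 Y15.26
G1 X9.23 Y14.01
G1 X9.23 Y9.99
G1 X13.06 Y8.74
G1 X15.43 Y12.00
; layer 6
G0 Z24.86
G0 X13.71 Y12.00
G1 X12.53 Y13.63
G1 X10.61 Y13.01
G1 X10.61 Y10.99
G1 X12.53 Y10.37
G1 X13.71 Y12.00
M2 ; end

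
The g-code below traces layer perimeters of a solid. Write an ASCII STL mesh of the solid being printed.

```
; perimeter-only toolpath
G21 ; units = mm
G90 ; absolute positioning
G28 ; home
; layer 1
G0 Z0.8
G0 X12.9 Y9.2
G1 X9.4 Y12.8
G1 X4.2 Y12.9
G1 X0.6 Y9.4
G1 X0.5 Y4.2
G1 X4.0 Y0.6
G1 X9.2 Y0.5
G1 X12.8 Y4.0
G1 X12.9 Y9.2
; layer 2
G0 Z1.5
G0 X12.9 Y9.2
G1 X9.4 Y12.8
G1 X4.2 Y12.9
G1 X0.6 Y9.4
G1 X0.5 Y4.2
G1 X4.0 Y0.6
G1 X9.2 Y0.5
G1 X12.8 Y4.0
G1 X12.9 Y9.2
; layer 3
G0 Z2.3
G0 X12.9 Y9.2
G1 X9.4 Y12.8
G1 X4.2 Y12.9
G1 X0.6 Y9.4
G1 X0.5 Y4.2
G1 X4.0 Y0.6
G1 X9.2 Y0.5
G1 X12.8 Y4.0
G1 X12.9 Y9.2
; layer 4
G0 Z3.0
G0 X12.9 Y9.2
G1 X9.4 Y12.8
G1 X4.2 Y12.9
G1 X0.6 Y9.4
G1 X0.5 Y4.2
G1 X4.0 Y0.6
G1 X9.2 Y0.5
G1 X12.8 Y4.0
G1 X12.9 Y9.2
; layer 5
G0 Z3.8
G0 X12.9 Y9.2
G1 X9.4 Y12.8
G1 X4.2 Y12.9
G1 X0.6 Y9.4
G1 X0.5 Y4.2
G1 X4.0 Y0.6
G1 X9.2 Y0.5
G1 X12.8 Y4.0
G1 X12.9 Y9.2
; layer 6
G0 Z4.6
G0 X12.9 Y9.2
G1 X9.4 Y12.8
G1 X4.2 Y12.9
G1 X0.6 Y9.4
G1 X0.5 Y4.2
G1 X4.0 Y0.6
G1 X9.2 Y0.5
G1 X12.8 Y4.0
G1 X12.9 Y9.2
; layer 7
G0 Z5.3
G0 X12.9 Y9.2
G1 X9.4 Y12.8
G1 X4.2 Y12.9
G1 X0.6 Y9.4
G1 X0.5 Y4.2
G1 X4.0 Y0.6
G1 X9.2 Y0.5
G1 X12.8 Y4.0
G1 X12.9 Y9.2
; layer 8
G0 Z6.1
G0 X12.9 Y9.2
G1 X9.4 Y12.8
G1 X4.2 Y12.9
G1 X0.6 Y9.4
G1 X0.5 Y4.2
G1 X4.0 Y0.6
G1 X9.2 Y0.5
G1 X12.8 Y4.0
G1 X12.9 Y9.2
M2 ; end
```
solid part
  facet normal 0.0000 0.0000 -1.0000
    outer loop
      vertex 4.2 12.9 0.0
      vertex 9.4 12.8 0.0
      vertex 12.9 9.2 0.0
    endloop
  endfacet
  facet normal 0.0000 0.0000 -1.0000
    outer loop
      vertex 0.6 9.4 0.0
      vertex 4.2 12.9 0.0
      vertex 12.9 9.2 0.0
    endloop
  endfacet
  facet normal 0.0000 0.0000 -1.0000
    outer loop
      vertex 0.5 4.2 0.0
      vertex 0.6 9.4 0.0
      vertex 12.9 9.2 0.0
    endloop
  endfacet
  facet normal 0.0000 0.0000 -1.0000
    outer loop
      vertex 4.0 0.6 0.0
      vertex 0.5 4.2 0.0
      vertex 12.9 9.2 0.0
    endloop
  endfacet
  facet normal 0.0000 0.0000 -1.0000
    outer loop
      vertex 9.2 0.5 0.0
      vertex 4.0 0.6 0.0
      vertex 12.9 9.2 0.0
    endloop
  endfacet
  facet normal 0.0000 0.0000 -1.0000
    outer loop
      vertex 12.8 4.0 0.0
      vertex 9.2 0.5 0.0
      vertex 12.9 9.2 0.0
    endloop
  endfacet
  facet normal 0.0000 0.0000 1.0000
    outer loop
      vertex 12.9 9.2 6.1
      vertex 9.4 12.8 6.1
      vertex 4.2 12.9 6.1
    endloop
  endfacet
  facet normal 0.0000 0.0000 1.0000
    outer loop
      vertex 12.9 9.2 6.1
      vertex 4.2 12.9 6.1
      vertex 0.6 9.4 6.1
    endloop
  endfacet
  facet normal 0.0000 0.0000 1.0000
    outer loop
      vertex 12.9 9.2 6.1
      vertex 0.6 9.4 6.1
      vertex 0.5 4.2 6.1
    endloop
  endfacet
  facet normal 0.0000 0.0000 1.0000
    outer loop
      vertex 12.9 9.2 6.1
      vertex 0.5 4.2 6.1
      vertex 4.0 0.6 6.1
    endloop
  endfacet
  facet normal 0.0000 0.0000 1.0000
    outer loop
      vertex 12.9 9.2 6.1
      vertex 4.0 0.6 6.1
      vertex 9.2 0.5 6.1
    endloop
  endfacet
  facet normal 0.0000 0.0000 1.0000
    outer loop
      vertex 12.9 9.2 6.1
      vertex 9.2 0.5 6.1
      vertex 12.8 4.0 6.1
    endloop
  endfacet
  facet normal 0.7170 0.6971 0.0000
    outer loop
      vertex 12.9 9.2 0.0
      vertex 9.4 12.8 0.0
      vertex 9.4 12.8 6.1
    endloop
  endfacet
  facet normal 0.7170 0.6971 0.0000
    outer loop
      vertex 12.9 9.2 0.0
      vertex 9.4 12.8 6.1
      vertex 12.9 9.2 6.1
    endloop
  endfacet
  facet normal 0.0192 0.9998 0.0000
    outer loop
      vertex 9.4 12.8 0.0
      vertex 4.2 12.9 0.0
      vertex 4.2 12.9 6.1
    endloop
  endfacet
  facet normal 0.0192 0.9998 0.0000
    outer loop
      vertex 9.4 12.8 0.0
      vertex 4.2 12.9 6.1
      vertex 9.4 12.8 6.1
    endloop
  endfacet
  facet normal -0.6971 0.7170 0.0000
    outer loop
      vertex 4.2 12.9 0.0
      vertex 0.6 9.4 0.0
      vertex 0.6 9.4 6.1
    endloop
  endfacet
  facet normal -0.6971 0.7170 0.0000
    outer loop
      vertex 4.2 12.9 0.0
      vertex 0.6 9.4 6.1
      vertex 4.2 12.9 6.1
    endloop
  endfacet
  facet normal -0.9998 0.0192 0.0000
    outer loop
      vertex 0.6 9.4 0.0
      vertex 0.5 4.2 0.0
      vertex 0.5 4.2 6.1
    endloop
  endfacet
  facet normal -0.9998 0.0192 0.0000
    outer loop
      vertex 0.6 9.4 0.0
      vertex 0.5 4.2 6.1
      vertex 0.6 9.4 6.1
    endloop
  endfacet
  facet normal -0.7170 -0.6971 0.0000
    outer loop
      vertex 0.5 4.2 0.0
      vertex 4.0 0.6 0.0
      vertex 4.0 0.6 6.1
    endloop
  endfacet
  facet normal -0.7170 -0.6971 0.0000
    outer loop
      vertex 0.5 4.2 0.0
      vertex 4.0 0.6 6.1
      vertex 0.5 4.2 6.1
    endloop
  endfacet
  facet normal -0.0192 -0.9998 0.0000
    outer loop
      vertex 4.0 0.6 0.0
      vertex 9.2 0.5 0.0
      vertex 9.2 0.5 6.1
    endloop
  endfacet
  facet normal -0.0192 -0.9998 0.0000
    outer loop
      vertex 4.0 0.6 0.0
      vertex 9.2 0.5 6.1
      vertex 4.0 0.6 6.1
    endloop
  endfacet
  facet normal 0.6971 -0.7170 0.0000
    outer loop
      vertex 9.2 0.5 0.0
      vertex 12.8 4.0 0.0
      vertex 12.8 4.0 6.1
    endloop
  endfacet
  facet normal 0.6971 -0.7170 0.0000
    outer loop
      vertex 9.2 0.5 0.0
      vertex 12.8 4.0 6.1
      vertex 9.2 0.5 6.1
    endloop
  endfacet
  facet normal 0.9998 -0.0192 0.0000
    outer loop
      vertex 12.8 4.0 0.0
      vertex 12.9 9.2 0.0
      vertex 12.9 9.2 6.1
    endloop
  endfacet
  facet normal 0.9998 -0.0192 0.0000
    outer loop
      vertex 12.8 4.0 0.0
      vertex 12.9 9.2 6.1
      vertex 12.8 4.0 6.1
    endloop
  endfacet
endsolid part

The G0 Z moves step by Δz≈0.8 mm. Every layer's G1 loop is the same polygon, so the solid is a straight extrusion of it from z=0 to z≈6.1. Closing with flat bottom and top caps and triangulating gives 28 facets — a regular 8-sided prism (a cylinder approximated with 8 flat sides), circumscribed radius ≈ 6.7 mm, height ≈ 6.1 mm.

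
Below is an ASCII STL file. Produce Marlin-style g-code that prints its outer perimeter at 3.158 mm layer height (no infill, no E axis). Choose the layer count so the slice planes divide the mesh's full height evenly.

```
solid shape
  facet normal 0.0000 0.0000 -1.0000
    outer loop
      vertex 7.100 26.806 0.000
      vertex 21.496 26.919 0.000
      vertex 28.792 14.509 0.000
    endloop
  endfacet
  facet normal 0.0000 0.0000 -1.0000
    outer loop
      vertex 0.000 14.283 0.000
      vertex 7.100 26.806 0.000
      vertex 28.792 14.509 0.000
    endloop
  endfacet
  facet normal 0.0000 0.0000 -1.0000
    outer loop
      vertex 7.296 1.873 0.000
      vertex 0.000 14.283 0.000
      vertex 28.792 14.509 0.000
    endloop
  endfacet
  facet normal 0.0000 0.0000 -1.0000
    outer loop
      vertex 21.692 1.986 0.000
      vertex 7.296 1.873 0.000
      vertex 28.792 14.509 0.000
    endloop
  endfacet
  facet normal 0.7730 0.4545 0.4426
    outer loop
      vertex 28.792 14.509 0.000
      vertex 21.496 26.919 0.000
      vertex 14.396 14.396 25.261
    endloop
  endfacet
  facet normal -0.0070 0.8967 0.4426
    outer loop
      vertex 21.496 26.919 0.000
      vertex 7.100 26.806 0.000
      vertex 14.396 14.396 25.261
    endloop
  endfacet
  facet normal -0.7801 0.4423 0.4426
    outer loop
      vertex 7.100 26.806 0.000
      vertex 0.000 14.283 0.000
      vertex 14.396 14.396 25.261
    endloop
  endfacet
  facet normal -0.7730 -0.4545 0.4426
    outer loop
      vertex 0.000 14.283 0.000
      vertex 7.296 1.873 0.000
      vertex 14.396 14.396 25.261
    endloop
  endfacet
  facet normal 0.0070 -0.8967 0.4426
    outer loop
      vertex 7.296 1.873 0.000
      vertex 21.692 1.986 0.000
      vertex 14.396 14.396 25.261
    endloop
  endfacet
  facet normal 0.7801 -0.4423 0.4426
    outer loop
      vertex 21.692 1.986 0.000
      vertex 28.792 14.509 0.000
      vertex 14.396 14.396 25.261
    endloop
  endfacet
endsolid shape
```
; perimeter-only toolpath
G21 ; units = mm
G90 ; absolute positioning
G28 ; home
; layer 1
G0 Z3.158
G0 X26.992 Y14.495
G1 X20.608 Y25.354
G1 X8.012 Y25.255
G1 X1.800 Y14.297
G1 X8.184 Y3.438
G1 X20.780 Y3.537
G1 X26.992 Y14.495
; layer 2
G0 Z6.315
G0 X25.193 Y14.481
G1 X19.721 Y23.788
G1 X8.924 Y23.704
G1 X3.599 Y14.311
G1 X9.071 Y5.004
G1 X19.868 Y5.088
G1 X25.193 Y14.481
; layer 3
G0 Z9.473
G0 X23.394 Y14.467
G1 X18.834 Y22.223
G1 X9.836 Y22.152
G1 X5.399 Y14.325
G1 X9.959 Y6.569
G1 X18.956 Y6.640
G1 X23.394 Y14.467
; layer 4
G0 Z12.630
G0 X21.594 Y14.453
G1 X17.946 Y20.657
G1 X10.748 Y20.601
G1 X7.198 Y14.340
G1 X10.846 Y8.135
G1 X18.044 Y8.191
G1 X21.594 Y14.453
; layer 5
G0 Z15.788
G0 X19.794 Y14.438
G1 X17.059 Y19.092
G1 X11.660 Y19.050
G1 X8.998 Y14.354
G1 X11.734 Y9.700
G1 X17.132 Y9.742
G1 X19.794 Y14.438
; layer 6
G0 Z18.946
G0 X17.995 Y14.424
G1 X16.171 Y17.527
G1 X12.572 Y17.498
G1 X10.797 Y14.368
G1 X12.621 Y11.265
G1 X16.220 Y11.293
G1 X17.995 Y14.424
; layer 7
G0 Z22.103
G0 X16.196 Y14.410
G1 X15.284 Y15.961
G1 X13.484 Y15.947
G1 X12.597 Y14.382
G1 X13.509 Y12.831
G1 X15.308 Y12.845
G1 X16.196 Y14.410
M2 ; end

The solid is a regular 6-sided pyramid, base circumscribed radius ≈ 14.4 mm, apex at z ≈ 25.3 mm. Slicing at Δz = 3.158 mm — 8 equal slices spanning the solid's height, so layer i sits at z = i·h/8 — gives 7 non-empty perimeters. Each is a 6-segment closed polygon; G0 lifts to the layer z and rapids to the start vertex, then G1 traces the edges. The cross-section shrinks linearly with z (the slice at the apex is degenerate and omitted).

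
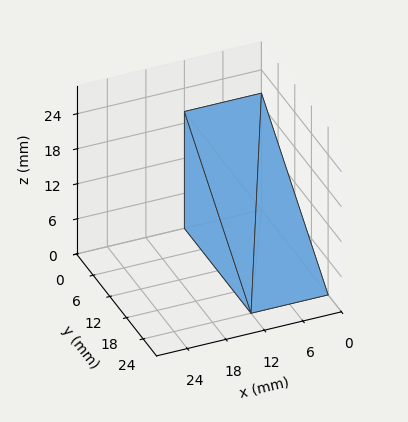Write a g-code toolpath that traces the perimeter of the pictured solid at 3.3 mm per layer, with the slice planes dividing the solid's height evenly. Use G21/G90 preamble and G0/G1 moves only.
Reading the render: the shape is a wedge (ramp): 12 × 24 mm base, rising to 20 mm along the y=0 edge and sloping linearly to z=0 at y=24 (dimensions read to the nearest mm from the axis ticks). For the g-code, the solid's height is divided into equal slices at the stated Δz and each level perimeter traced with G1 moves after a G0 lift.

; perimeter-only toolpath
G21 ; units = mm
G90 ; absolute positioning
G28 ; home
; layer 1
G0 Z3.3
G0 X0.0 Y0.0
G1 X12.0 Y0.0
G1 X12.0 Y20.0
G1 X0.0 Y20.0
G1 X0.0 Y0.0
; layer 2
G0 Z6.7
G0 X0.0 Y0.0
G1 X12.0 Y0.0
G1 X12.0 Y16.0
G1 X0.0 Y16.0
G1 X0.0 Y0.0
; layer 3
G0 Z10.0
G0 X0.0 Y0.0
G1 X12.0 Y0.0
G1 X12.0 Y12.0
G1 X0.0 Y12.0
G1 X0.0 Y0.0
; layer 4
G0 Z13.3
G0 X0.0 Y0.0
G1 X12.0 Y0.0
G1 X12.0 Y8.0
G1 X0.0 Y8.0
G1 X0.0 Y0.0
; layer 5
G0 Z16.7
G0 X0.0 Y0.0
G1 X12.0 Y0.0
G1 X12.0 Y4.0
G1 X0.0 Y4.0
G1 X0.0 Y0.0
M2 ; end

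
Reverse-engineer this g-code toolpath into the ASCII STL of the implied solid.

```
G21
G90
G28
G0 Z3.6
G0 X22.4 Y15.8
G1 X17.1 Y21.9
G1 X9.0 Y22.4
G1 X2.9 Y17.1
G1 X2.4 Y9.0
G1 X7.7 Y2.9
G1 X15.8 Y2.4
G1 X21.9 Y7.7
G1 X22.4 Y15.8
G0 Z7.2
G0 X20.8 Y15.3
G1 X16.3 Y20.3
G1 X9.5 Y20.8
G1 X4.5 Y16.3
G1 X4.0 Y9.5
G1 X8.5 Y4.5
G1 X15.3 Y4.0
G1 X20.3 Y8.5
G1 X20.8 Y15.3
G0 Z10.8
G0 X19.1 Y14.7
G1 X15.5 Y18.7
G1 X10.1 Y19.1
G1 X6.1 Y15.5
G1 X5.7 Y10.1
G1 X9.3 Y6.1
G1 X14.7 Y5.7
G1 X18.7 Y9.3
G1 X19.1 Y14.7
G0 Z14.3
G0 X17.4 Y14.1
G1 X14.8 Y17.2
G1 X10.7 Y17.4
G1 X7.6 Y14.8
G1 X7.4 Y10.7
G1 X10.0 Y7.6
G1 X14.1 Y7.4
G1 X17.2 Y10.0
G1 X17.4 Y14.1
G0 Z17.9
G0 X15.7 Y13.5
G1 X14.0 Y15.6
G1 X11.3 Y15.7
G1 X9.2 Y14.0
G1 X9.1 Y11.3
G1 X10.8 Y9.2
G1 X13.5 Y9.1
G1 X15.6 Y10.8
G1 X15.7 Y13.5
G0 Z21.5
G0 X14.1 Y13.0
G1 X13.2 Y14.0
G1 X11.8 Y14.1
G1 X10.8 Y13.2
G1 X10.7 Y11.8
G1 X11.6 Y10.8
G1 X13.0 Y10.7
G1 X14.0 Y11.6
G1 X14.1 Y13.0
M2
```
solid part
  facet normal 0.0000 0.0000 -1.0000
    outer loop
      vertex 8.4 24.1 0.0
      vertex 17.9 23.5 0.0
      vertex 24.1 16.4 0.0
    endloop
  endfacet
  facet normal 0.0000 0.0000 -1.0000
    outer loop
      vertex 1.3 17.9 0.0
      vertex 8.4 24.1 0.0
      vertex 24.1 16.4 0.0
    endloop
  endfacet
  facet normal 0.0000 0.0000 -1.0000
    outer loop
      vertex 0.7 8.4 0.0
      vertex 1.3 17.9 0.0
      vertex 24.1 16.4 0.0
    endloop
  endfacet
  facet normal 0.0000 0.0000 -1.0000
    outer loop
      vertex 6.9 1.3 0.0
      vertex 0.7 8.4 0.0
      vertex 24.1 16.4 0.0
    endloop
  endfacet
  facet normal 0.0000 0.0000 -1.0000
    outer loop
      vertex 16.4 0.7 0.0
      vertex 6.9 1.3 0.0
      vertex 24.1 16.4 0.0
    endloop
  endfacet
  facet normal 0.0000 0.0000 -1.0000
    outer loop
      vertex 23.5 6.9 0.0
      vertex 16.4 0.7 0.0
      vertex 24.1 16.4 0.0
    endloop
  endfacet
  facet normal 0.6854 0.5985 0.4148
    outer loop
      vertex 24.1 16.4 0.0
      vertex 17.9 23.5 0.0
      vertex 12.4 12.4 25.1
    endloop
  endfacet
  facet normal 0.0574 0.9083 0.4143
    outer loop
      vertex 17.9 23.5 0.0
      vertex 8.4 24.1 0.0
      vertex 12.4 12.4 25.1
    endloop
  endfacet
  facet normal -0.5985 0.6854 0.4148
    outer loop
      vertex 8.4 24.1 0.0
      vertex 1.3 17.9 0.0
      vertex 12.4 12.4 25.1
    endloop
  endfacet
  facet normal -0.9083 0.0574 0.4143
    outer loop
      vertex 1.3 17.9 0.0
      vertex 0.7 8.4 0.0
      vertex 12.4 12.4 25.1
    endloop
  endfacet
  facet normal -0.6854 -0.5985 0.4148
    outer loop
      vertex 0.7 8.4 0.0
      vertex 6.9 1.3 0.0
      vertex 12.4 12.4 25.1
    endloop
  endfacet
  facet normal -0.0574 -0.9083 0.4143
    outer loop
      vertex 6.9 1.3 0.0
      vertex 16.4 0.7 0.0
      vertex 12.4 12.4 25.1
    endloop
  endfacet
  facet normal 0.5985 -0.6854 0.4148
    outer loop
      vertex 16.4 0.7 0.0
      vertex 23.5 6.9 0.0
      vertex 12.4 12.4 25.1
    endloop
  endfacet
  facet normal 0.9083 -0.0574 0.4143
    outer loop
      vertex 23.5 6.9 0.0
      vertex 24.1 16.4 0.0
      vertex 12.4 12.4 25.1
    endloop
  endfacet
endsolid part

The G0 Z moves step by Δz≈3.6 mm. The G1 loops shrink linearly with z, so the solid tapers from its base footprint up to z≈25.1. Closing with a flat bottom cap and the tapered top and triangulating gives 14 facets — a regular 8-sided pyramid, base circumscribed radius ≈ 12.4 mm, apex at z ≈ 25.1 mm.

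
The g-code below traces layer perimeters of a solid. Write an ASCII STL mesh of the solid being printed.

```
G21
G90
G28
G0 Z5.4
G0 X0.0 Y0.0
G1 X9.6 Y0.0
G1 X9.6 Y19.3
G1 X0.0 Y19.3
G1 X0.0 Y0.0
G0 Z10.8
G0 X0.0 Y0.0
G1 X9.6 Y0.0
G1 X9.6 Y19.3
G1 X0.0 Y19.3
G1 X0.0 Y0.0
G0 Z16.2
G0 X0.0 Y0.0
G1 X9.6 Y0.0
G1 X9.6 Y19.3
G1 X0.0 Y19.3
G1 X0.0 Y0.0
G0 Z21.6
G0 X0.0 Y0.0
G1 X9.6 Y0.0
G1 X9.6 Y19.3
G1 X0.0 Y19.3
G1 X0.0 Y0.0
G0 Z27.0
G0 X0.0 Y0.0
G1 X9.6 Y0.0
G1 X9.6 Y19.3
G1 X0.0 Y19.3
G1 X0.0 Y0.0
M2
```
solid part
  facet normal 0.0000 0.0000 -1.0000
    outer loop
      vertex 9.6 19.3 0.0
      vertex 9.6 0.0 0.0
      vertex 0.0 0.0 0.0
    endloop
  endfacet
  facet normal 0.0000 0.0000 -1.0000
    outer loop
      vertex 0.0 19.3 0.0
      vertex 9.6 19.3 0.0
      vertex 0.0 0.0 0.0
    endloop
  endfacet
  facet normal 0.0000 0.0000 1.0000
    outer loop
      vertex 0.0 0.0 27.0
      vertex 9.6 0.0 27.0
      vertex 9.6 19.3 27.0
    endloop
  endfacet
  facet normal 0.0000 0.0000 1.0000
    outer loop
      vertex 0.0 0.0 27.0
      vertex 9.6 19.3 27.0
      vertex 0.0 19.3 27.0
    endloop
  endfacet
  facet normal 0.0000 -1.0000 0.0000
    outer loop
      vertex 0.0 0.0 0.0
      vertex 9.6 0.0 0.0
      vertex 9.6 0.0 27.0
    endloop
  endfacet
  facet normal 0.0000 -1.0000 0.0000
    outer loop
      vertex 0.0 0.0 0.0
      vertex 9.6 0.0 27.0
      vertex 0.0 0.0 27.0
    endloop
  endfacet
  facet normal 0.0000 1.0000 0.0000
    outer loop
      vertex 9.6 19.3 27.0
      vertex 9.6 19.3 0.0
      vertex 0.0 19.3 0.0
    endloop
  endfacet
  facet normal 0.0000 1.0000 0.0000
    outer loop
      vertex 0.0 19.3 27.0
      vertex 9.6 19.3 27.0
      vertex 0.0 19.3 0.0
    endloop
  endfacet
  facet normal -1.0000 0.0000 0.0000
    outer loop
      vertex 0.0 19.3 27.0
      vertex 0.0 19.3 0.0
      vertex 0.0 0.0 0.0
    endloop
  endfacet
  facet normal -1.0000 0.0000 0.0000
    outer loop
      vertex 0.0 0.0 27.0
      vertex 0.0 19.3 27.0
      vertex 0.0 0.0 0.0
    endloop
  endfacet
  facet normal 1.0000 0.0000 0.0000
    outer loop
      vertex 9.6 0.0 0.0
      vertex 9.6 19.3 0.0
      vertex 9.6 19.3 27.0
    endloop
  endfacet
  facet normal 1.0000 0.0000 0.0000
    outer loop
      vertex 9.6 0.0 0.0
      vertex 9.6 19.3 27.0
      vertex 9.6 0.0 27.0
    endloop
  endfacet
endsolid part

The G0 Z moves step by Δz≈5.4 mm. Every layer's G1 loop is the same polygon, so the solid is a straight extrusion of it from z=0 to z≈27. Closing with flat bottom and top caps and triangulating gives 12 facets — a rectangular box, roughly 9.6 × 19.3 mm footprint and 27 mm tall.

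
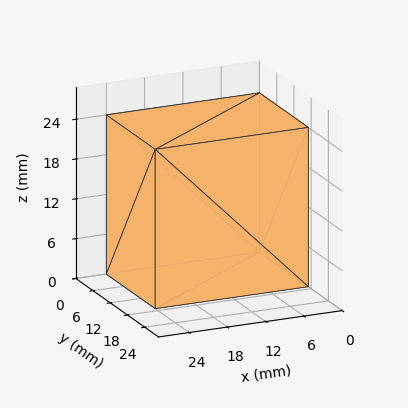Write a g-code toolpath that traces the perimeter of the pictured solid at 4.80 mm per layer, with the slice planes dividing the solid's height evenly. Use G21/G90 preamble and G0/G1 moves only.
Reading the render: the shape is a rectangular box, roughly 24 × 17 mm footprint and 24 mm tall (dimensions read to the nearest mm from the axis ticks). For the g-code, the solid's height is divided into equal slices at the stated Δz and each level perimeter traced with G1 moves after a G0 lift.

; perimeter-only toolpath
G21 ; units = mm
G90 ; absolute positioning
G28 ; home
; layer 1
G0 Z4.80
G0 X0.00 Y0.00
G1 X24.00 Y0.00
G1 X24.00 Y17.00
G1 X0.00 Y17.00
G1 X0.00 Y0.00
; layer 2
G0 Z9.60
G0 X0.00 Y0.00
G1 X24.00 Y0.00
G1 X24.00 Y17.00
G1 X0.00 Y17.00
G1 X0.00 Y0.00
; layer 3
G0 Z14.40
G0 X0.00 Y0.00
G1 X24.00 Y0.00
G1 X24.00 Y17.00
G1 X0.00 Y17.00
G1 X0.00 Y0.00
; layer 4
G0 Z19.20
G0 X0.00 Y0.00
G1 X24.00 Y0.00
G1 X24.00 Y17.00
G1 X0.00 Y17.00
G1 X0.00 Y0.00
; layer 5
G0 Z24.00
G0 X0.00 Y0.00
G1 X24.00 Y0.00
G1 X24.00 Y17.00
G1 X0.00 Y17.00
G1 X0.00 Y0.00
M2 ; end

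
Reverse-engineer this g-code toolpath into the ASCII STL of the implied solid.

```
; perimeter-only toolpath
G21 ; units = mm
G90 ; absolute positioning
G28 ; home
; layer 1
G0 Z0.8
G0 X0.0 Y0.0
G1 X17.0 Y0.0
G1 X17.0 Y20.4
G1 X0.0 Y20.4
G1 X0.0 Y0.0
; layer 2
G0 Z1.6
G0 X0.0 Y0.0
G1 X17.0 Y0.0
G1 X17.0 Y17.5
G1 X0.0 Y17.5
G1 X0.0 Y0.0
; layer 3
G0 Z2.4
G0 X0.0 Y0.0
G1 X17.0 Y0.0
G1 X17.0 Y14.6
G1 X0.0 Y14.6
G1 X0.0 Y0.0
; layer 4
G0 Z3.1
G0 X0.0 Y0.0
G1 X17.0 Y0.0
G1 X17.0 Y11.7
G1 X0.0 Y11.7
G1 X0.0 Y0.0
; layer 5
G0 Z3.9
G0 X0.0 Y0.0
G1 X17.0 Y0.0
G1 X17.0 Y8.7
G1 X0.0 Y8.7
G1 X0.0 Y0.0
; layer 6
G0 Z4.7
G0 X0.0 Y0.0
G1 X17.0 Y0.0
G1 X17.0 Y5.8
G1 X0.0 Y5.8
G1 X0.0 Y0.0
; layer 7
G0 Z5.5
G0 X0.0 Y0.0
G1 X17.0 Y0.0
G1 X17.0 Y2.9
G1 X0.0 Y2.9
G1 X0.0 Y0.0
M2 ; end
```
solid part
  facet normal 0.0000 0.0000 -1.0000
    outer loop
      vertex 17.0 23.3 0.0
      vertex 17.0 0.0 0.0
      vertex 0.0 0.0 0.0
    endloop
  endfacet
  facet normal 0.0000 0.0000 -1.0000
    outer loop
      vertex 0.0 23.3 0.0
      vertex 17.0 23.3 0.0
      vertex 0.0 0.0 0.0
    endloop
  endfacet
  facet normal 0.0000 -1.0000 0.0000
    outer loop
      vertex 0.0 0.0 0.0
      vertex 17.0 0.0 0.0
      vertex 17.0 0.0 6.3
    endloop
  endfacet
  facet normal 0.0000 -1.0000 0.0000
    outer loop
      vertex 0.0 0.0 0.0
      vertex 17.0 0.0 6.3
      vertex 0.0 0.0 6.3
    endloop
  endfacet
  facet normal 0.0000 0.2610 0.9653
    outer loop
      vertex 0.0 0.0 6.3
      vertex 17.0 0.0 6.3
      vertex 17.0 23.3 0.0
    endloop
  endfacet
  facet normal 0.0000 0.2610 0.9653
    outer loop
      vertex 0.0 0.0 6.3
      vertex 17.0 23.3 0.0
      vertex 0.0 23.3 0.0
    endloop
  endfacet
  facet normal -1.0000 0.0000 0.0000
    outer loop
      vertex 0.0 0.0 6.3
      vertex 0.0 23.3 0.0
      vertex 0.0 0.0 0.0
    endloop
  endfacet
  facet normal 1.0000 0.0000 0.0000
    outer loop
      vertex 17.0 0.0 0.0
      vertex 17.0 23.3 0.0
      vertex 17.0 0.0 6.3
    endloop
  endfacet
endsolid part

The G0 Z moves step by Δz≈0.8 mm. The G1 loops shrink linearly with z, so the solid tapers from its base footprint up to z≈6.3. Closing with a flat bottom cap and the tapered top and triangulating gives 8 facets — a wedge (ramp): 17 × 23.3 mm base, rising to 6.3 mm along the y=0 edge and sloping linearly to z=0 at y=23.3.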